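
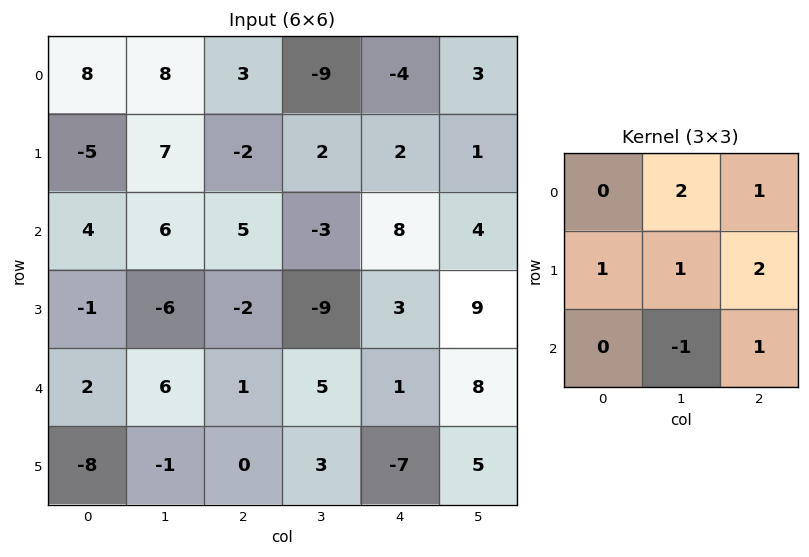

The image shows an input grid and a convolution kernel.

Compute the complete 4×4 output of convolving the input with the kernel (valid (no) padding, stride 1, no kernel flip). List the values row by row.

Output[0,0]: The receptive field on the input at this output position is [8 8 3 / -5 7 -2 / 4 6 5]. Elementwise product with the kernel and sum: 8·2 + 3·1 + -5·1 + 7·1 + -2·2 + 6·-1 + 5·1.
Output[0,1]: The receptive field on the input at this output position is [8 3 -9 / 7 -2 2 / 6 5 -3]. Elementwise product with the kernel and sum: 3·2 + -9·1 + 7·1 + -2·1 + 2·2 + 5·-1 + -3·1.

16 -2 -7 -3
36 -4 36 24
1 -15 -7 39
-3 7 -17 49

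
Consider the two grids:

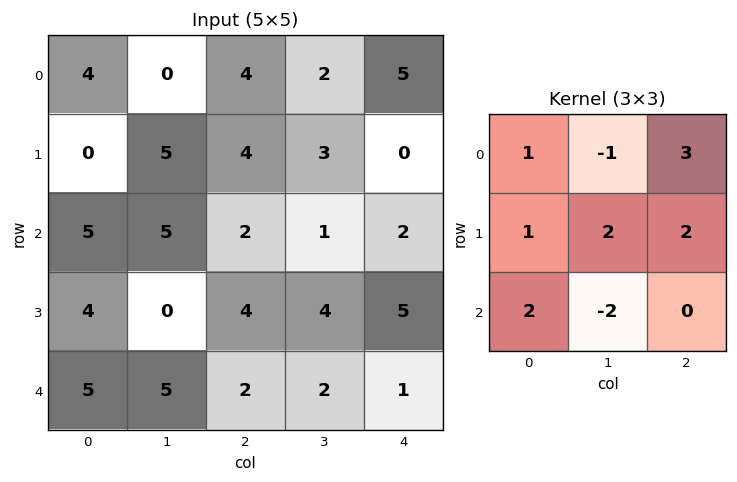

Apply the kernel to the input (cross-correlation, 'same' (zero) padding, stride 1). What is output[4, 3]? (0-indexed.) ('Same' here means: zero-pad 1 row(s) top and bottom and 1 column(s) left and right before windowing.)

The receptive field on the zero-padded input at this output position is [4 4 5 / 2 2 1 / 0 0 0]. Elementwise product with the kernel and sum: 4·1 + 4·-1 + 5·3 + 2·1 + 2·2 + 1·2 + 0·2 + 0·-2.

23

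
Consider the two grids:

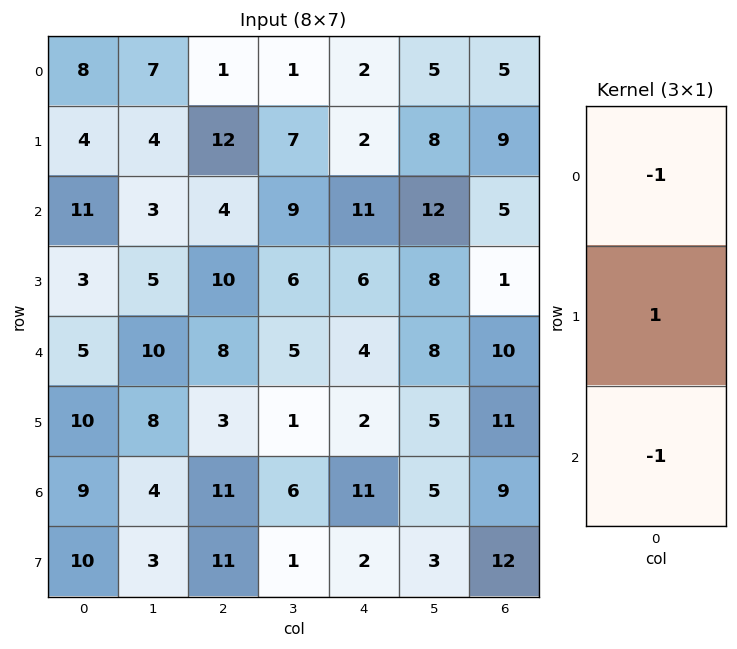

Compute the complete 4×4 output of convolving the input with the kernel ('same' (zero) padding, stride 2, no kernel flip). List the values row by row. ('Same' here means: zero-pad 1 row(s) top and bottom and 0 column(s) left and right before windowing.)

4 -11 0 -4
4 -18 3 -5
-8 -5 -4 -2
-11 -3 7 -14

Output[0,0]: The receptive field on the zero-padded input at this output position is [0 / 8 / 4]. Elementwise product with the kernel and sum: 0·-1 + 8·1 + 4·-1.
Output[0,1]: The receptive field on the zero-padded input at this output position is [0 / 1 / 12]. Elementwise product with the kernel and sum: 0·-1 + 1·1 + 12·-1.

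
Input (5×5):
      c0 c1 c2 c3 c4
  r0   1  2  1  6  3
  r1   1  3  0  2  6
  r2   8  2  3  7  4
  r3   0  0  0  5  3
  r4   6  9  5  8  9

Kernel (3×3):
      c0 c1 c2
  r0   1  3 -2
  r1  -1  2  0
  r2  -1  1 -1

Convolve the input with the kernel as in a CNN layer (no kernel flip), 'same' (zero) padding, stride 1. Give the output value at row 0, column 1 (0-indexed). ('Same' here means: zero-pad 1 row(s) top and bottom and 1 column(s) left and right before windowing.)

5

The receptive field on the zero-padded input at this output position is [0 0 0 / 1 2 1 / 1 3 0]. Elementwise product with the kernel and sum: 0·1 + 0·3 + 0·-2 + 1·-1 + 2·2 + 1·-1 + 3·1 + 0·-1.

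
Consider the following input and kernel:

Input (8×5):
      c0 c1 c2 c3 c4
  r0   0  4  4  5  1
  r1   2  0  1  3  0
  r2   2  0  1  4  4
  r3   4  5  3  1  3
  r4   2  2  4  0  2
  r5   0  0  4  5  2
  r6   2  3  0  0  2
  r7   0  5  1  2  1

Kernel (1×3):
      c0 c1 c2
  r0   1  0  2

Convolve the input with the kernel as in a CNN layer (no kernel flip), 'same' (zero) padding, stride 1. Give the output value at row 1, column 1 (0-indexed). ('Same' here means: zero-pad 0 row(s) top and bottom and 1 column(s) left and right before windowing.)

4

The receptive field on the zero-padded input at this output position is [2 0 1]. Elementwise product with the kernel and sum: 2·1 + 1·2.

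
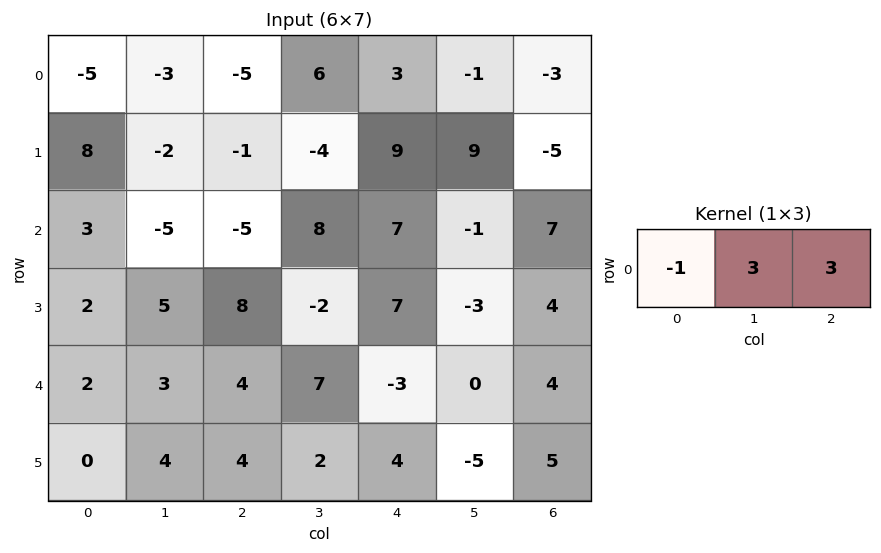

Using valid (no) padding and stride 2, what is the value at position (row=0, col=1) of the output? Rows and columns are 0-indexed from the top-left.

The receptive field on the input at this output position is [-5 6 3]. Elementwise product with the kernel and sum: -5·-1 + 6·3 + 3·3.

32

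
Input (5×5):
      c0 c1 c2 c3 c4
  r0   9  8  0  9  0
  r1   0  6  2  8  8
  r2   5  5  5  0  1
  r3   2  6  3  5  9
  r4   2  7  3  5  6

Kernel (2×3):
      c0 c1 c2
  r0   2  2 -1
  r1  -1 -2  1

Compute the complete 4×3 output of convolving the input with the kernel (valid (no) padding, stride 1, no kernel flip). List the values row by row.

24 5 8
0 -7 8
4 13 5
0 5 0

Output[0,0]: The receptive field on the input at this output position is [9 8 0 / 0 6 2]. Elementwise product with the kernel and sum: 9·2 + 8·2 + 0·-1 + 0·-1 + 6·-2 + 2·1.
Output[0,1]: The receptive field on the input at this output position is [8 0 9 / 6 2 8]. Elementwise product with the kernel and sum: 8·2 + 0·2 + 9·-1 + 6·-1 + 2·-2 + 8·1.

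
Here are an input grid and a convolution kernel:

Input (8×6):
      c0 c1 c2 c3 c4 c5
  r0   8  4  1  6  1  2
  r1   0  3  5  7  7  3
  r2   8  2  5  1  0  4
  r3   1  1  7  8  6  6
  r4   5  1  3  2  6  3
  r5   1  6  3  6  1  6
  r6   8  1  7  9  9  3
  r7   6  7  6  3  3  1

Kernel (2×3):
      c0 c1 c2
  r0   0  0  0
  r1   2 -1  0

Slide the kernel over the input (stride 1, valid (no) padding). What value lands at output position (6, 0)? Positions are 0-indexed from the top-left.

The receptive field on the input at this output position is [8 1 7 / 6 7 6]. Elementwise product with the kernel and sum: 6·2 + 7·-1.

5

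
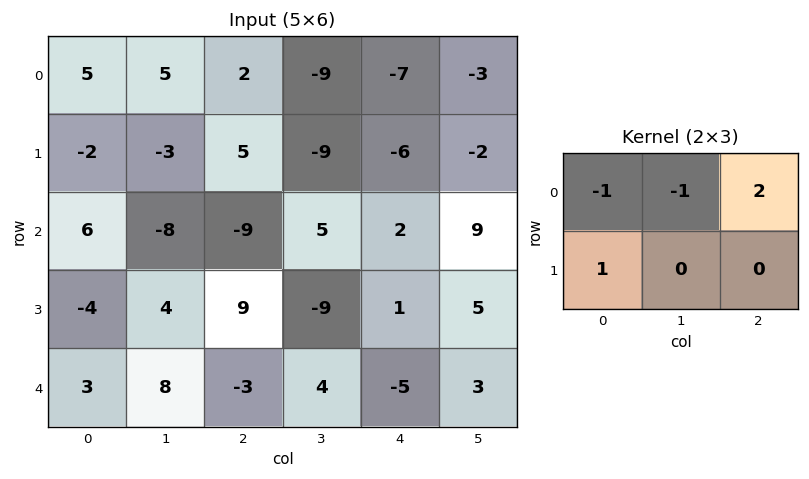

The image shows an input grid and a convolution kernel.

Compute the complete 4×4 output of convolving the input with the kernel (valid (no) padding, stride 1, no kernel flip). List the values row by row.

Output[0,0]: The receptive field on the input at this output position is [5 5 2 / -2 -3 5]. Elementwise product with the kernel and sum: 5·-1 + 5·-1 + 2·2 + -2·1.
Output[0,1]: The receptive field on the input at this output position is [5 2 -9 / -3 5 -9]. Elementwise product with the kernel and sum: 5·-1 + 2·-1 + -9·2 + -3·1.

-8 -28 -2 1
21 -28 -17 16
-20 31 17 2
21 -23 -1 22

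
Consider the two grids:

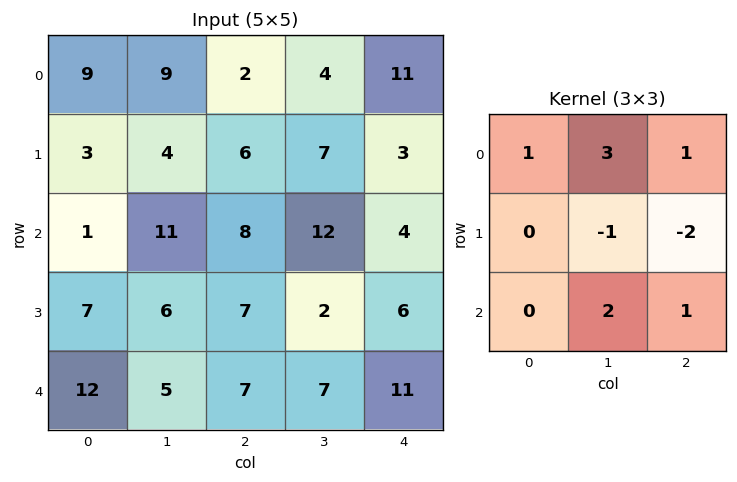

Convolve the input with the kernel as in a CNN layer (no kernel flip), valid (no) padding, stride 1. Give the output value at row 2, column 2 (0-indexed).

59

The receptive field on the input at this output position is [8 12 4 / 7 2 6 / 7 7 11]. Elementwise product with the kernel and sum: 8·1 + 12·3 + 4·1 + 2·-1 + 6·-2 + 7·2 + 11·1.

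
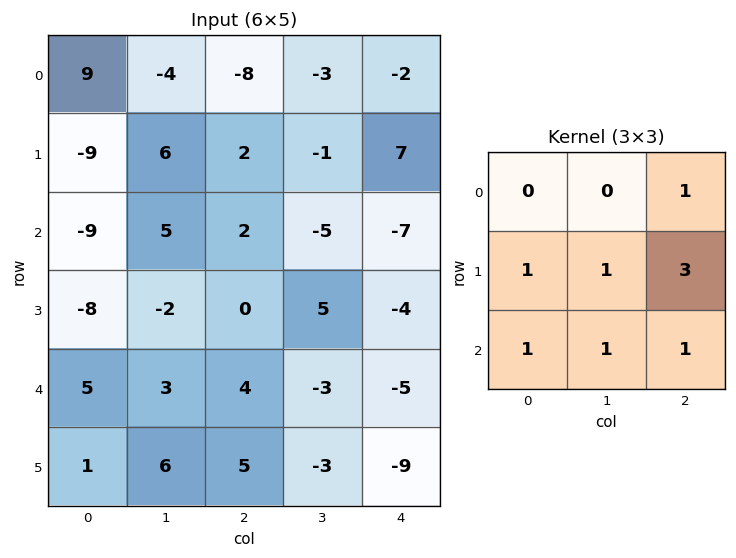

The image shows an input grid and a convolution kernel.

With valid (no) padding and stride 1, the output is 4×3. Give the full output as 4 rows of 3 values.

-7 4 10
-6 -6 -16
4 12 -18
32 11 -25

Output[0,0]: The receptive field on the input at this output position is [9 -4 -8 / -9 6 2 / -9 5 2]. Elementwise product with the kernel and sum: -8·1 + -9·1 + 6·1 + 2·3 + -9·1 + 5·1 + 2·1.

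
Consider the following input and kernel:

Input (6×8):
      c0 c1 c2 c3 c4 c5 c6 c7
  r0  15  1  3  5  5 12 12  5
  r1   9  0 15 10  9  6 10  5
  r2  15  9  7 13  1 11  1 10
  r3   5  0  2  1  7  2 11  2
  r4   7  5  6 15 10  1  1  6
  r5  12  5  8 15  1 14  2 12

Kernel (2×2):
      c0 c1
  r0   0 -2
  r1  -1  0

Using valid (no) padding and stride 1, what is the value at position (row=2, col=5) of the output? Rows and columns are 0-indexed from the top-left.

-4

The receptive field on the input at this output position is [11 1 / 2 11]. Elementwise product with the kernel and sum: 1·-2 + 2·-1.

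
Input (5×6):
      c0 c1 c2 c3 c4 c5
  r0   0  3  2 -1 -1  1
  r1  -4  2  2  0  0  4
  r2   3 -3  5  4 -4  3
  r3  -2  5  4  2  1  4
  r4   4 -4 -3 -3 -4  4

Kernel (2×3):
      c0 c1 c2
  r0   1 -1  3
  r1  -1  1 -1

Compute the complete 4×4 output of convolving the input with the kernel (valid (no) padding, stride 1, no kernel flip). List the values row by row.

Output[0,0]: The receptive field on the input at this output position is [0 3 2 / -4 2 2]. Elementwise product with the kernel and sum: 0·1 + 3·-1 + 2·3 + -4·-1 + 2·1 + 2·-1.

7 -2 -2 -1
-11 4 5 1
24 1 -14 12
0 11 9 8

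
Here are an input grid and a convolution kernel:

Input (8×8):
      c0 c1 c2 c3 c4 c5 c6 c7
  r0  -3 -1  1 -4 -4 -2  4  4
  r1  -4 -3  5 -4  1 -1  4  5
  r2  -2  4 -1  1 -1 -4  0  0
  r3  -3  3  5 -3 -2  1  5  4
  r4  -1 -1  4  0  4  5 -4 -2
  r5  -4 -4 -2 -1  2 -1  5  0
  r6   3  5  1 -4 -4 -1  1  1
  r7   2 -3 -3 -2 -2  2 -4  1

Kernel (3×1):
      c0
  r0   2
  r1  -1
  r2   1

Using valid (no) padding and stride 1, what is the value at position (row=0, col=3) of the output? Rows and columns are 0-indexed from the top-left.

-3

The receptive field on the input at this output position is [-4 / -4 / 1]. Elementwise product with the kernel and sum: -4·2 + -4·-1 + 1·1.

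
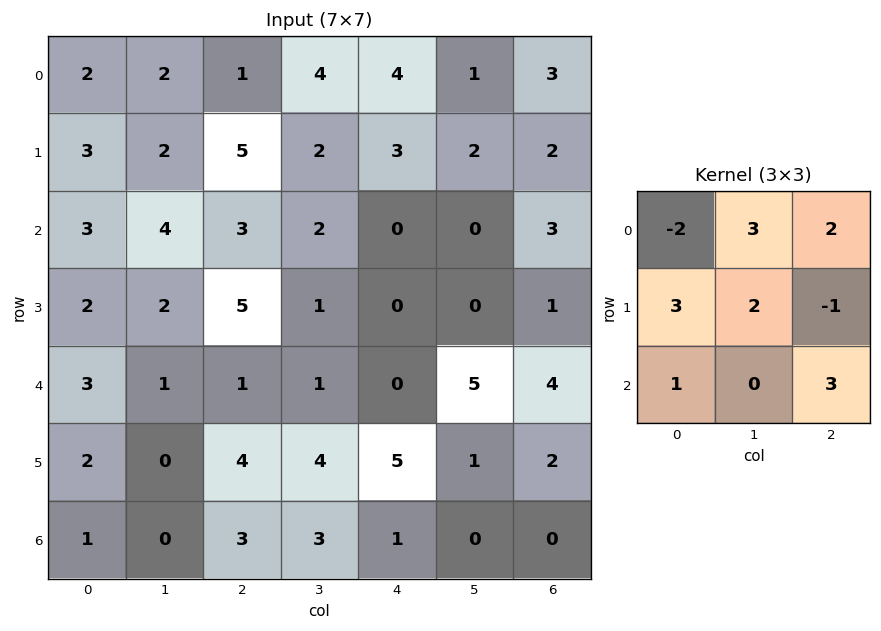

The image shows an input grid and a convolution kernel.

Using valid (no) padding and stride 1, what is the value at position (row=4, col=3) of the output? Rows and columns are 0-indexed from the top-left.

32

The receptive field on the input at this output position is [1 0 5 / 4 5 1 / 3 1 0]. Elementwise product with the kernel and sum: 1·-2 + 0·3 + 5·2 + 4·3 + 5·2 + 1·-1 + 3·1 + 0·3.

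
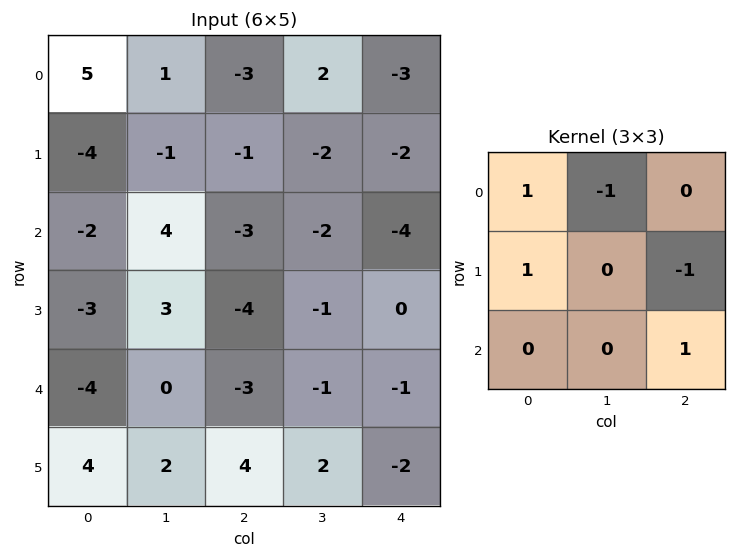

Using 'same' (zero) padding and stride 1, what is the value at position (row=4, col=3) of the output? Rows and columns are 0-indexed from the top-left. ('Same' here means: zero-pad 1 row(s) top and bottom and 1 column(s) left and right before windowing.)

The receptive field on the zero-padded input at this output position is [-4 -1 0 / -3 -1 -1 / 4 2 -2]. Elementwise product with the kernel and sum: -4·1 + -1·-1 + -3·1 + -1·-1 + -2·1.

-7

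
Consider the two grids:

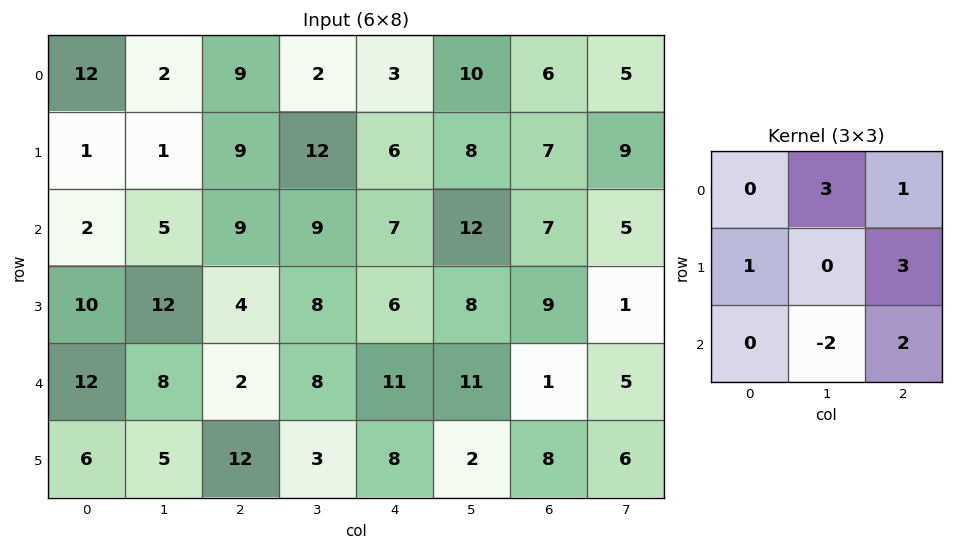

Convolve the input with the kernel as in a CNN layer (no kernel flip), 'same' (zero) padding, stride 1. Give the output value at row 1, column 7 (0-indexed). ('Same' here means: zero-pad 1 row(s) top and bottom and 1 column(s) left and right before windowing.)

The receptive field on the zero-padded input at this output position is [6 5 0 / 7 9 0 / 7 5 0]. Elementwise product with the kernel and sum: 5·3 + 0·1 + 7·1 + 0·3 + 5·-2 + 0·2.

12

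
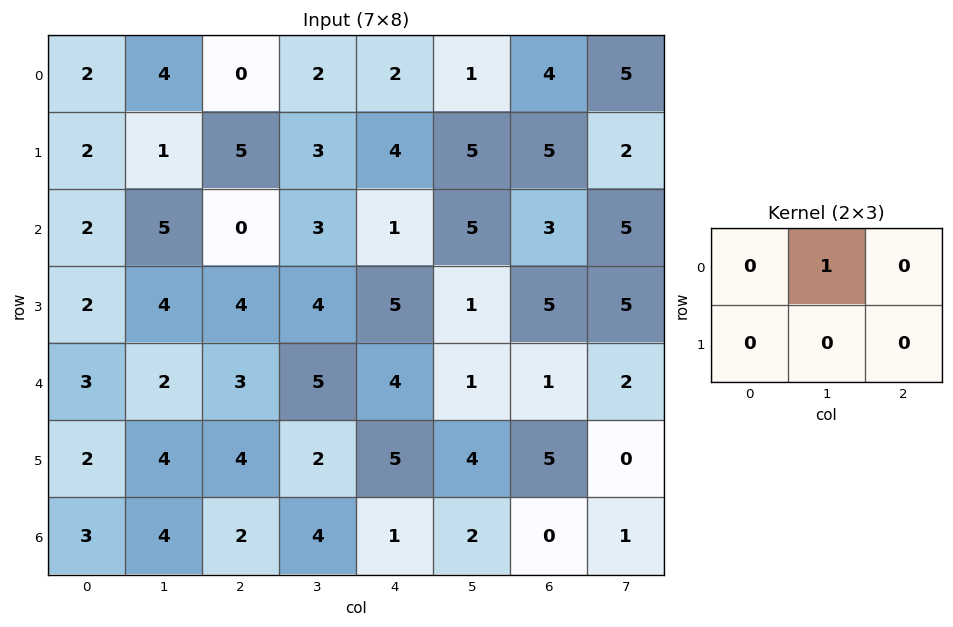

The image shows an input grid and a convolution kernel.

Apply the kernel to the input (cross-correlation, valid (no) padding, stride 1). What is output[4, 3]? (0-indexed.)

4

The receptive field on the input at this output position is [5 4 1 / 2 5 4]. Elementwise product with the kernel and sum: 4·1.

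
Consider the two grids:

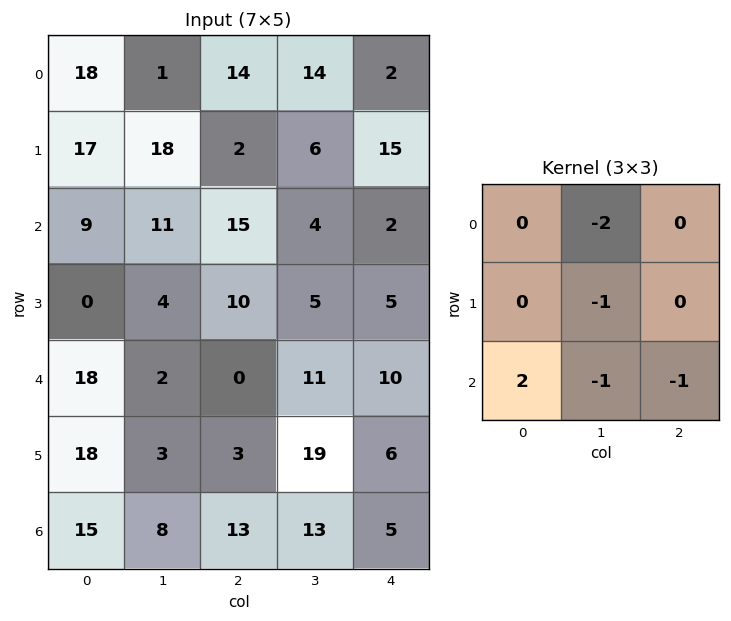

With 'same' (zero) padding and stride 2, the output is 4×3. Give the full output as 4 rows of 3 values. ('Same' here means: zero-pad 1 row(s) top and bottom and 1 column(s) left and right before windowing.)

-53 14 -5
-47 -26 -27
-39 -36 12
-51 -19 -17

Output[0,0]: The receptive field on the zero-padded input at this output position is [0 0 0 / 0 18 1 / 0 17 18]. Elementwise product with the kernel and sum: 0·-2 + 18·-1 + 0·2 + 17·-1 + 18·-1.
Output[0,1]: The receptive field on the zero-padded input at this output position is [0 0 0 / 1 14 14 / 18 2 6]. Elementwise product with the kernel and sum: 0·-2 + 14·-1 + 18·2 + 2·-1 + 6·-1.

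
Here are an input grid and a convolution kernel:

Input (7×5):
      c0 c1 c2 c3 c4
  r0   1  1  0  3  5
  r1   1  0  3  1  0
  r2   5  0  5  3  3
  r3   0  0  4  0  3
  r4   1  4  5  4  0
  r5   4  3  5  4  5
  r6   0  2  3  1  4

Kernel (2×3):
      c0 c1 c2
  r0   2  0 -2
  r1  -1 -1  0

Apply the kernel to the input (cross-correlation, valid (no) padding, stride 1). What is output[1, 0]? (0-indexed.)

-9

The receptive field on the input at this output position is [1 0 3 / 5 0 5]. Elementwise product with the kernel and sum: 1·2 + 3·-2 + 5·-1 + 0·-1.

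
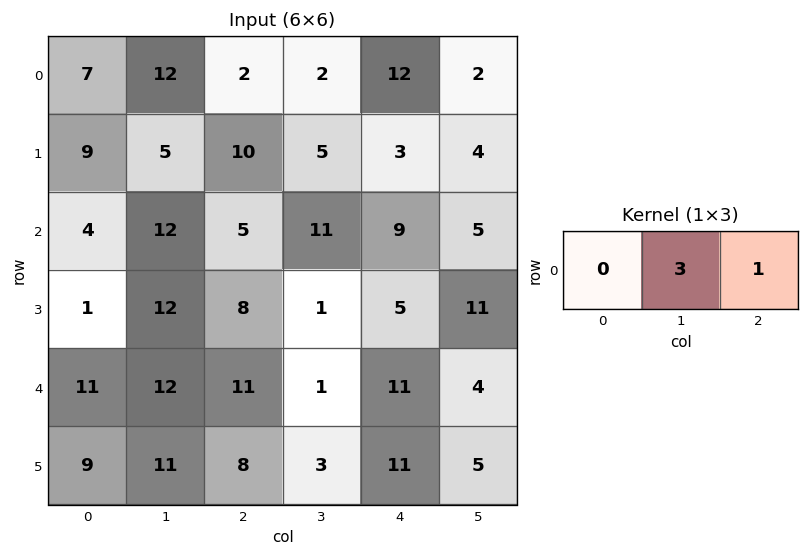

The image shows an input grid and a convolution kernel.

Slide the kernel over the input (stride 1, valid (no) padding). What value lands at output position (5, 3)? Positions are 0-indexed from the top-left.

The receptive field on the input at this output position is [3 11 5]. Elementwise product with the kernel and sum: 11·3 + 5·1.

38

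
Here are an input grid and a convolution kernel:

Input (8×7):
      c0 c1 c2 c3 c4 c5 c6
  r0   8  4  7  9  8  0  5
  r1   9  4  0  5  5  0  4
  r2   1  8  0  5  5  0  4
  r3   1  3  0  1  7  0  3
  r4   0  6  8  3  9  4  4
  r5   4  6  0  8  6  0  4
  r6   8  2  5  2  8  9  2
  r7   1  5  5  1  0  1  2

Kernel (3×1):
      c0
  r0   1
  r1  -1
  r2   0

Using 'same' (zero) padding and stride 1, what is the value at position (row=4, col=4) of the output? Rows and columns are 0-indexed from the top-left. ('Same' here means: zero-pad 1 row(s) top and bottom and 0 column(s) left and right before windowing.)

-2

The receptive field on the zero-padded input at this output position is [7 / 9 / 6]. Elementwise product with the kernel and sum: 7·1 + 9·-1.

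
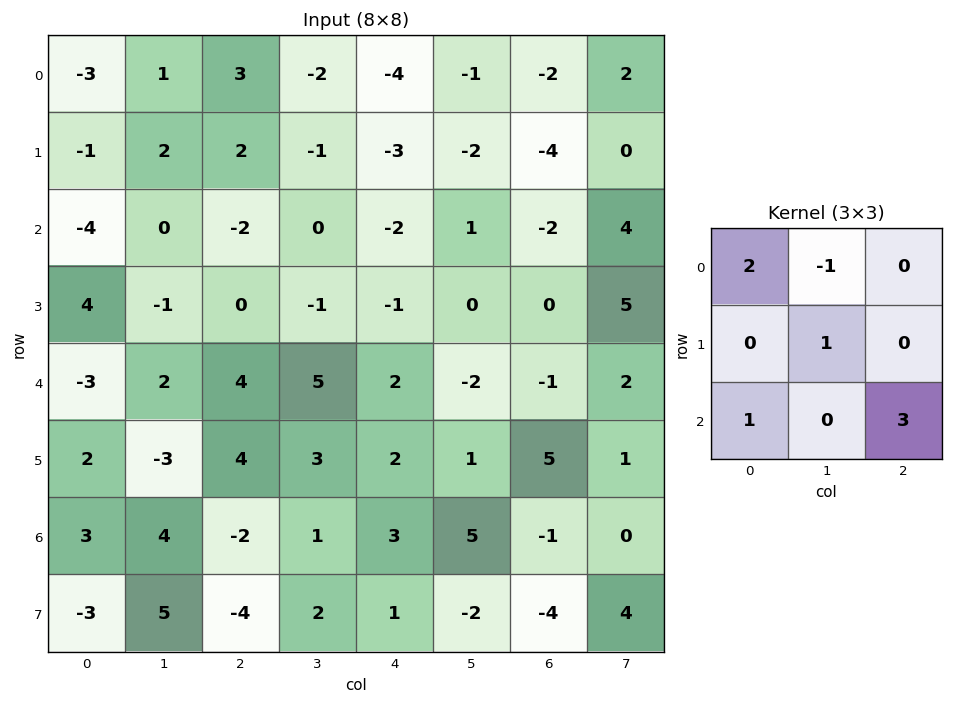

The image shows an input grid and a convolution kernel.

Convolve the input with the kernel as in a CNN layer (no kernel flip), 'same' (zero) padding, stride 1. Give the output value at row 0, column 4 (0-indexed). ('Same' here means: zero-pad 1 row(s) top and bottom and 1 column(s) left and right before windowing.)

The receptive field on the zero-padded input at this output position is [0 0 0 / -2 -4 -1 / -1 -3 -2]. Elementwise product with the kernel and sum: 0·2 + 0·-1 + -4·1 + -1·1 + -2·3.

-11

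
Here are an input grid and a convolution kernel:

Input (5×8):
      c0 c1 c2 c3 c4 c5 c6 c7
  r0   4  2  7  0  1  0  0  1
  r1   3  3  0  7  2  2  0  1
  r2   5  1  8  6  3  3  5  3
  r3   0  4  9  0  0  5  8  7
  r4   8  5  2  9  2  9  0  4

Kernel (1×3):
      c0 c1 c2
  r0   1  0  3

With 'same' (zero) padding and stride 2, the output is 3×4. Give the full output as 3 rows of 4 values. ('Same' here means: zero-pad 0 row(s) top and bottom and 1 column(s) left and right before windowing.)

Output[0,0]: The receptive field on the zero-padded input at this output position is [0 4 2]. Elementwise product with the kernel and sum: 0·1 + 2·3.
Output[0,1]: The receptive field on the zero-padded input at this output position is [2 7 0]. Elementwise product with the kernel and sum: 2·1 + 0·3.

6 2 0 3
3 19 15 12
15 32 36 21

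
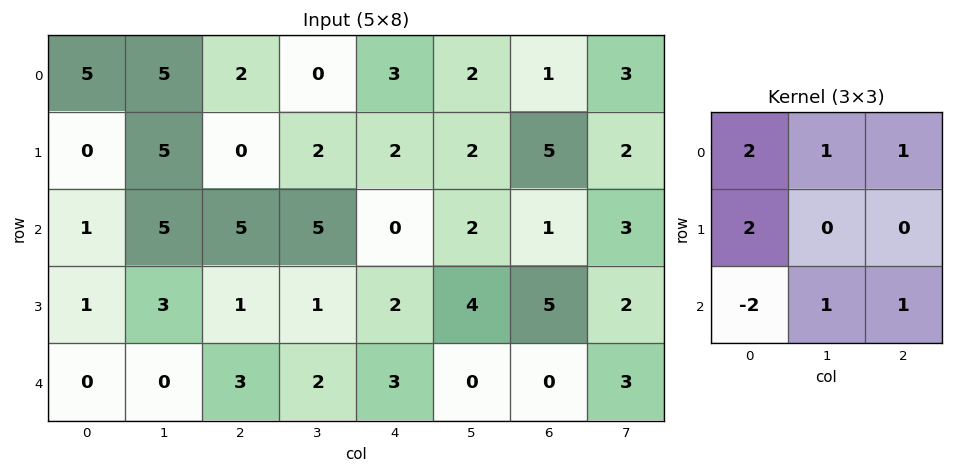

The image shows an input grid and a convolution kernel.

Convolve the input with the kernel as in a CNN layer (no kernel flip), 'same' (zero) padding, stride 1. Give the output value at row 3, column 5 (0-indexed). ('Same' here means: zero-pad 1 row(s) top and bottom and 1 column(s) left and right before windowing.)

1

The receptive field on the zero-padded input at this output position is [0 2 1 / 2 4 5 / 3 0 0]. Elementwise product with the kernel and sum: 0·2 + 2·1 + 1·1 + 2·2 + 3·-2 + 0·1 + 0·1.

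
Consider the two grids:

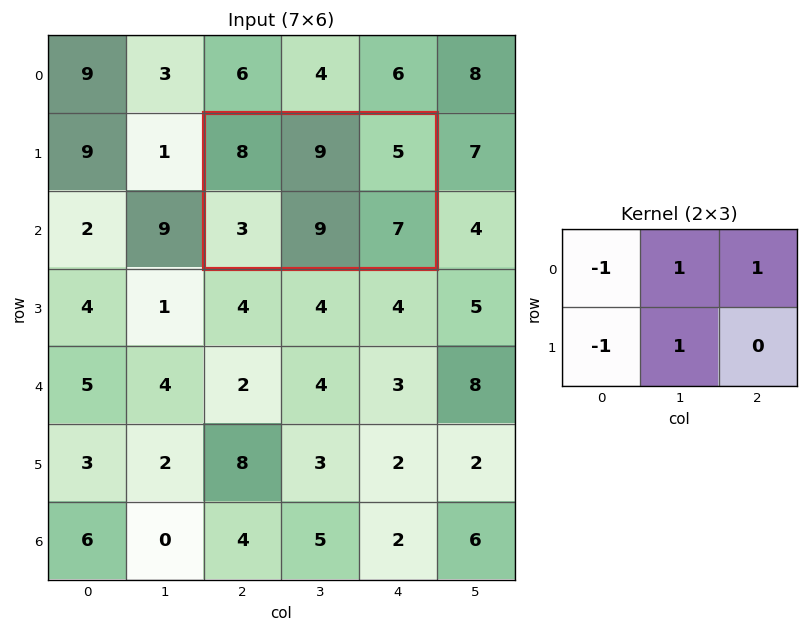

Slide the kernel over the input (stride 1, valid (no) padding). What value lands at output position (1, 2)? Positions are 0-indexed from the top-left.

12

The receptive field on the input at this output position is [8 9 5 / 3 9 7]. Elementwise product with the kernel and sum: 8·-1 + 9·1 + 5·1 + 3·-1 + 9·1.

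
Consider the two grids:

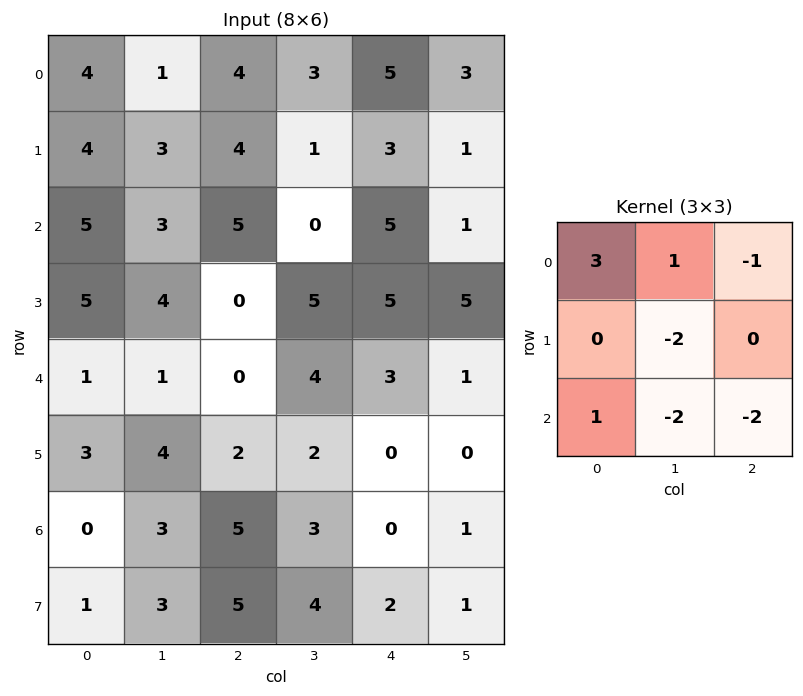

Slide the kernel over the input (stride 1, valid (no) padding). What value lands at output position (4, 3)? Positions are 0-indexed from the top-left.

The receptive field on the input at this output position is [4 3 1 / 2 0 0 / 3 0 1]. Elementwise product with the kernel and sum: 4·3 + 3·1 + 1·-1 + 0·-2 + 3·1 + 0·-2 + 1·-2.

15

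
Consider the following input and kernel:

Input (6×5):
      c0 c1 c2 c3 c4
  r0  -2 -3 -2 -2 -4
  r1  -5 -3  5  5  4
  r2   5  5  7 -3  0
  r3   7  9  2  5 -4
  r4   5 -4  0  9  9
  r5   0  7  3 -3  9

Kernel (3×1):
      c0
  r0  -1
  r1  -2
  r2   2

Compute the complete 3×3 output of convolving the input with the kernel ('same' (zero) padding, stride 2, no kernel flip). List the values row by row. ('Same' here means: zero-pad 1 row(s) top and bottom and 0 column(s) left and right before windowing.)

Output[0,0]: The receptive field on the zero-padded input at this output position is [0 / -2 / -5]. Elementwise product with the kernel and sum: 0·-1 + -2·-2 + -5·2.

-6 14 16
9 -15 -12
-17 4 4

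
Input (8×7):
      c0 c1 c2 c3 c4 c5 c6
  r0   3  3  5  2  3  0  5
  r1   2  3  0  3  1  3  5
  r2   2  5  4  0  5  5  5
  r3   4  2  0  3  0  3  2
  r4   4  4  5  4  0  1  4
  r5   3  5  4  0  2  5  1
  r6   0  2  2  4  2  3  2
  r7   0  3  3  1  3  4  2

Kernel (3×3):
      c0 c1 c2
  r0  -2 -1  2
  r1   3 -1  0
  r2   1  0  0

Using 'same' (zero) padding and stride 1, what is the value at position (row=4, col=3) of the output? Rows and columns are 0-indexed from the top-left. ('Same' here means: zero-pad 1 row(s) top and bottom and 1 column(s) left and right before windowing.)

The receptive field on the zero-padded input at this output position is [0 3 0 / 5 4 0 / 4 0 2]. Elementwise product with the kernel and sum: 0·-2 + 3·-1 + 0·2 + 5·3 + 4·-1 + 4·1.

12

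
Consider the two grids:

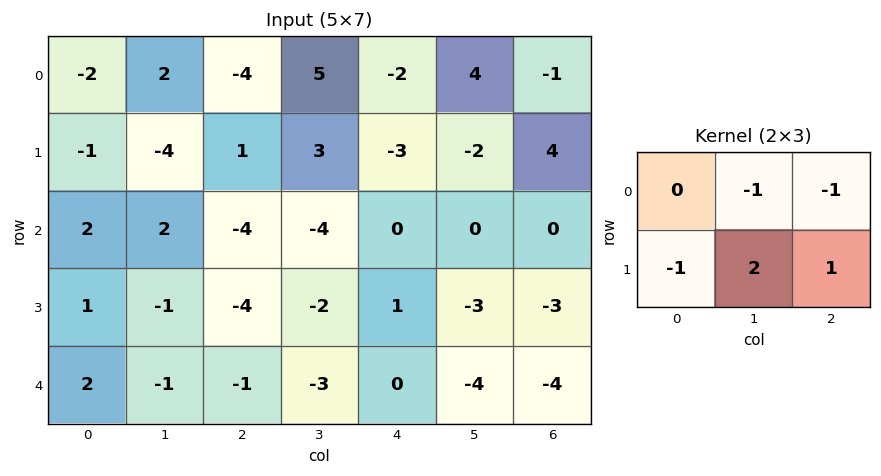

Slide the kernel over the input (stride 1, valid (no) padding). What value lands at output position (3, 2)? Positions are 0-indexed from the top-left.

The receptive field on the input at this output position is [-4 -2 1 / -1 -3 0]. Elementwise product with the kernel and sum: -2·-1 + 1·-1 + -1·-1 + -3·2 + 0·1.

-4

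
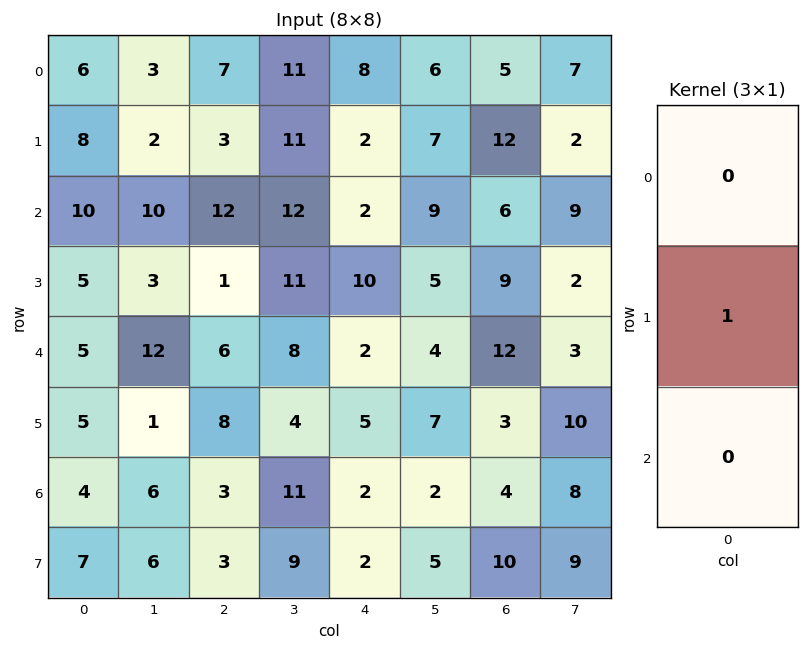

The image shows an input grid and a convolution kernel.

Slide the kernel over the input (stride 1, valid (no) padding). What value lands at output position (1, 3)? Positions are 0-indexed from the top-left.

The receptive field on the input at this output position is [11 / 12 / 11]. Elementwise product with the kernel and sum: 12·1.

12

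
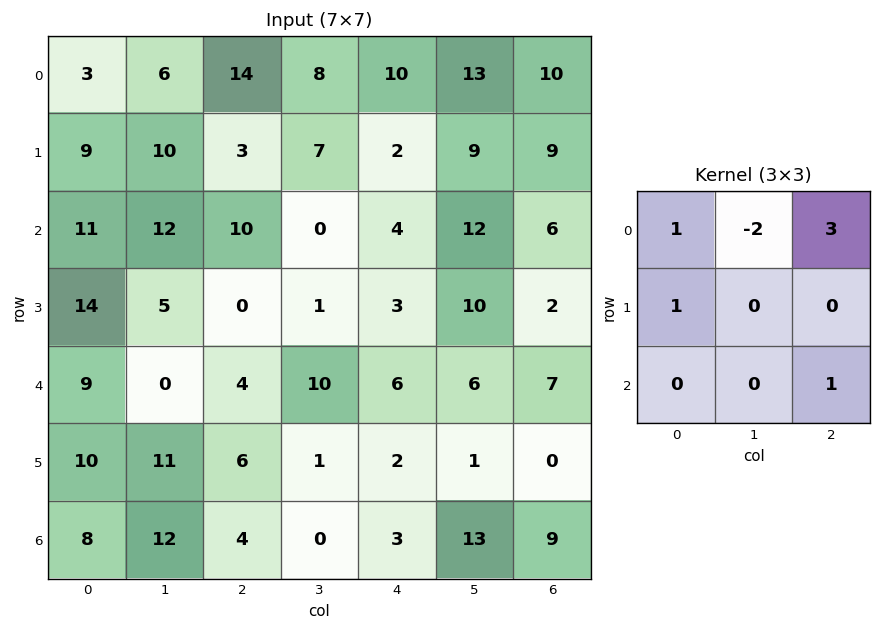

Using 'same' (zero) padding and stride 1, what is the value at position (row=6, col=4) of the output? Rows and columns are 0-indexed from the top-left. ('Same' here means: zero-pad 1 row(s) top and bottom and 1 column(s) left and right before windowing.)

0

The receptive field on the zero-padded input at this output position is [1 2 1 / 0 3 13 / 0 0 0]. Elementwise product with the kernel and sum: 1·1 + 2·-2 + 1·3 + 0·1 + 0·1.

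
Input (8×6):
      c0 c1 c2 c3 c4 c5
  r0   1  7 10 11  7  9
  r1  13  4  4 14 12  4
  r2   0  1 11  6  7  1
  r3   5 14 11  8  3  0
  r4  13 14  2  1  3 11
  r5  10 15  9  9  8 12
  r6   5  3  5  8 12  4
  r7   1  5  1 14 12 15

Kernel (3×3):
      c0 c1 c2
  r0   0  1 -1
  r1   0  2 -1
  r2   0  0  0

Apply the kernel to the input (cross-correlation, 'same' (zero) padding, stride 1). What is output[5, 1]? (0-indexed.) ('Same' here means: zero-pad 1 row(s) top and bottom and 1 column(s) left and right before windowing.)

33

The receptive field on the zero-padded input at this output position is [13 14 2 / 10 15 9 / 5 3 5]. Elementwise product with the kernel and sum: 14·1 + 2·-1 + 15·2 + 9·-1.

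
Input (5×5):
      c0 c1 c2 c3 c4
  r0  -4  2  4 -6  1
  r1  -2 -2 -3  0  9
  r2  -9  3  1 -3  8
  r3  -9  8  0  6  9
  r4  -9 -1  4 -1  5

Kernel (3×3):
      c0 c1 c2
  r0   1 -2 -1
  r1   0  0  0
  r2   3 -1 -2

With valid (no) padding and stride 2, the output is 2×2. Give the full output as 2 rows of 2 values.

-44 5
-50 2

Output[0,0]: The receptive field on the input at this output position is [-4 2 4 / -2 -2 -3 / -9 3 1]. Elementwise product with the kernel and sum: -4·1 + 2·-2 + 4·-1 + -9·3 + 3·-1 + 1·-2.
Output[0,1]: The receptive field on the input at this output position is [4 -6 1 / -3 0 9 / 1 -3 8]. Elementwise product with the kernel and sum: 4·1 + -6·-2 + 1·-1 + 1·3 + -3·-1 + 8·-2.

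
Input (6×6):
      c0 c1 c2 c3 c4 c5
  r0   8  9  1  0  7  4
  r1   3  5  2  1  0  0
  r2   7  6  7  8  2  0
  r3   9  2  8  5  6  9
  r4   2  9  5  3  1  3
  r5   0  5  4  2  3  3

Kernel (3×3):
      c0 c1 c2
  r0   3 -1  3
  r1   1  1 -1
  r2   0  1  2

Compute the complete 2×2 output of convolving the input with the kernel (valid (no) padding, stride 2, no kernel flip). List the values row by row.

44 39
58 31

Output[0,0]: The receptive field on the input at this output position is [8 9 1 / 3 5 2 / 7 6 7]. Elementwise product with the kernel and sum: 8·3 + 9·-1 + 1·3 + 3·1 + 5·1 + 2·-1 + 6·1 + 7·2.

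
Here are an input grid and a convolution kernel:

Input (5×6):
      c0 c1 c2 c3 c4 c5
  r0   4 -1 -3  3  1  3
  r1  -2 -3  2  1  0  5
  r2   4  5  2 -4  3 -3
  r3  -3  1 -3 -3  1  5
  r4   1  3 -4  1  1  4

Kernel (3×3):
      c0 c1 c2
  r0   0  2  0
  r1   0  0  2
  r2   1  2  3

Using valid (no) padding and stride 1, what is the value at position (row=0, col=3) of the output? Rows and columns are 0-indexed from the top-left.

The receptive field on the input at this output position is [3 1 3 / 1 0 5 / -4 3 -3]. Elementwise product with the kernel and sum: 1·2 + 5·2 + -4·1 + 3·2 + -3·3.

5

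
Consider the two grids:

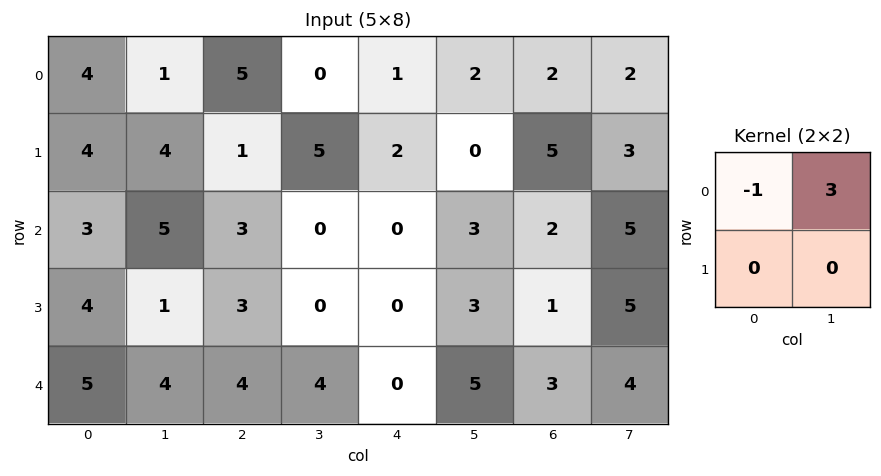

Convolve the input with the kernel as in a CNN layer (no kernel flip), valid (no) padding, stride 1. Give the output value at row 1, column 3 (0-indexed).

The receptive field on the input at this output position is [5 2 / 0 0]. Elementwise product with the kernel and sum: 5·-1 + 2·3.

1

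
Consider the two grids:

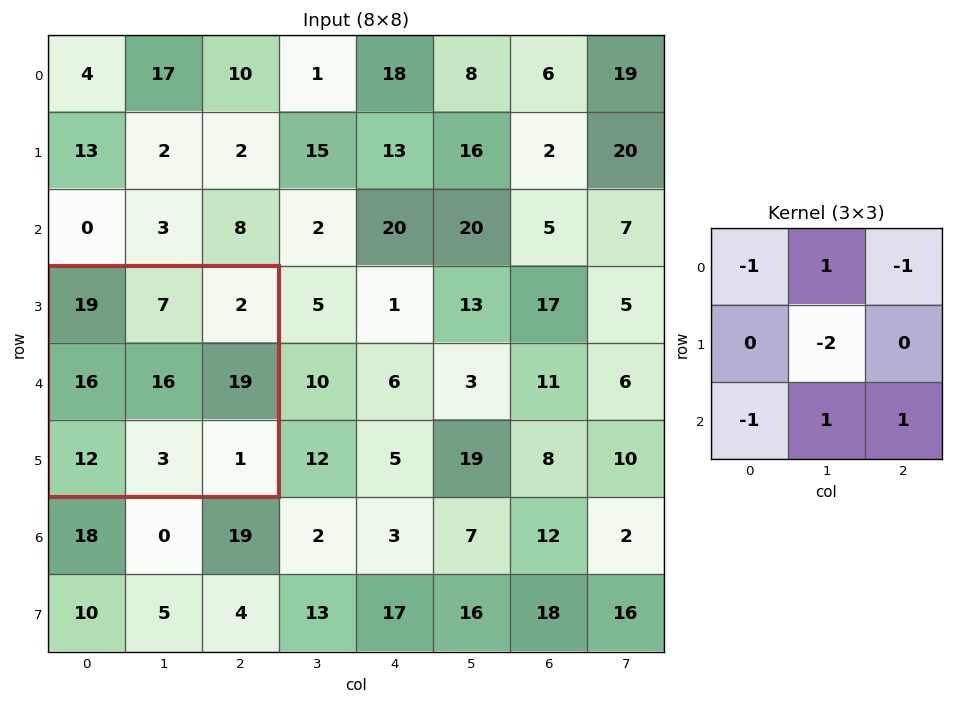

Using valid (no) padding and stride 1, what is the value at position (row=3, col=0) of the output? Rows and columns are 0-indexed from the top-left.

-54

The receptive field on the input at this output position is [19 7 2 / 16 16 19 / 12 3 1]. Elementwise product with the kernel and sum: 19·-1 + 7·1 + 2·-1 + 16·-2 + 12·-1 + 3·1 + 1·1.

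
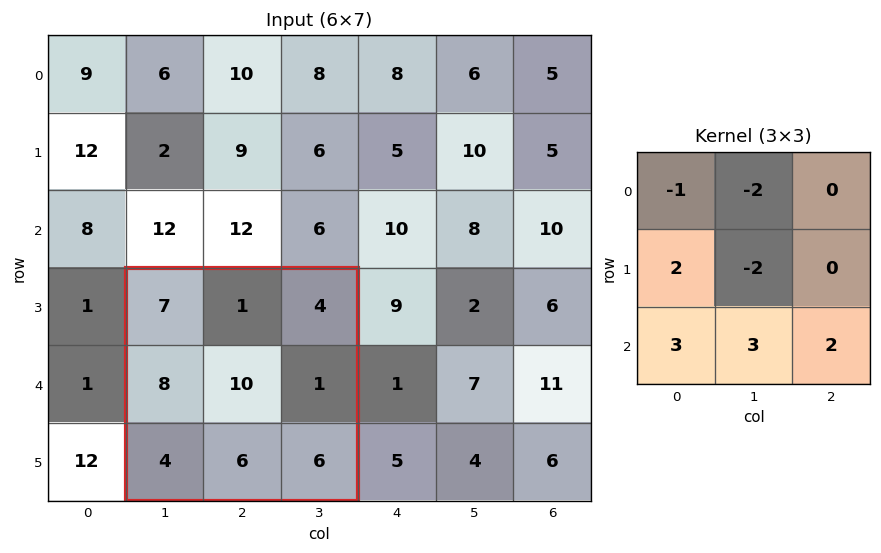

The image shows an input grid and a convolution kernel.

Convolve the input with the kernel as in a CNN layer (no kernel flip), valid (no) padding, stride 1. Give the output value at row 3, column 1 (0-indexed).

The receptive field on the input at this output position is [7 1 4 / 8 10 1 / 4 6 6]. Elementwise product with the kernel and sum: 7·-1 + 1·-2 + 8·2 + 10·-2 + 4·3 + 6·3 + 6·2.

29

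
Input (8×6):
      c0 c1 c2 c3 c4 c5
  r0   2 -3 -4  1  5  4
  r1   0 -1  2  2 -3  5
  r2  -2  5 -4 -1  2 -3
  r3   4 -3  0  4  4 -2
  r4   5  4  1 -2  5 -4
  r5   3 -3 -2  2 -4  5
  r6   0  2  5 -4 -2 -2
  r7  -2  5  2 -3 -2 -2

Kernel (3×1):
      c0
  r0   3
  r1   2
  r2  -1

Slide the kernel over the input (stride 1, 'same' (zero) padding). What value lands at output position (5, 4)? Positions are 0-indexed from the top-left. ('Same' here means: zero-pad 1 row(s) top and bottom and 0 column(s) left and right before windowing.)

The receptive field on the zero-padded input at this output position is [5 / -4 / -2]. Elementwise product with the kernel and sum: 5·3 + -4·2 + -2·-1.

9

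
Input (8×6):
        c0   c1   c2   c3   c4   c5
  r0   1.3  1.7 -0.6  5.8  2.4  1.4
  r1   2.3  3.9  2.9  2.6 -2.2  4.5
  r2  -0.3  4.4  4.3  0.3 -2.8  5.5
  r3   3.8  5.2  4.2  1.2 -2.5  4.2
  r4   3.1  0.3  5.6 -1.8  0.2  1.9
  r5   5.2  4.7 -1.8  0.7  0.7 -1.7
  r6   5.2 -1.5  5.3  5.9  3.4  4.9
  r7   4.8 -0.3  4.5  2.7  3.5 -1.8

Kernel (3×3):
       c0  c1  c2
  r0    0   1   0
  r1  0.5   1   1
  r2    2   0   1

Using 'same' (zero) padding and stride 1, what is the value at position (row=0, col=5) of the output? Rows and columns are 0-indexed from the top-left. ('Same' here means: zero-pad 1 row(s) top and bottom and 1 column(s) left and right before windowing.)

-1.8

The receptive field on the zero-padded input at this output position is [0 0 0 / 2.4 1.4 0 / -2.2 4.5 0]. Elementwise product with the kernel and sum: 0·1 + 2.4·0.5 + 1.4·1 + 0·1 + -2.2·2 + 0·1.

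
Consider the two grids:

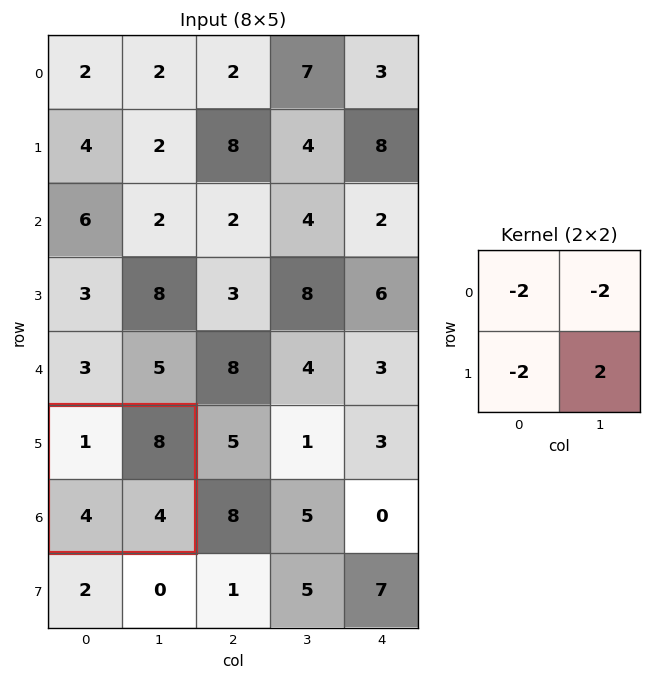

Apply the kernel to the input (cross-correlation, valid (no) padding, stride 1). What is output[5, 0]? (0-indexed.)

The receptive field on the input at this output position is [1 8 / 4 4]. Elementwise product with the kernel and sum: 1·-2 + 8·-2 + 4·-2 + 4·2.

-18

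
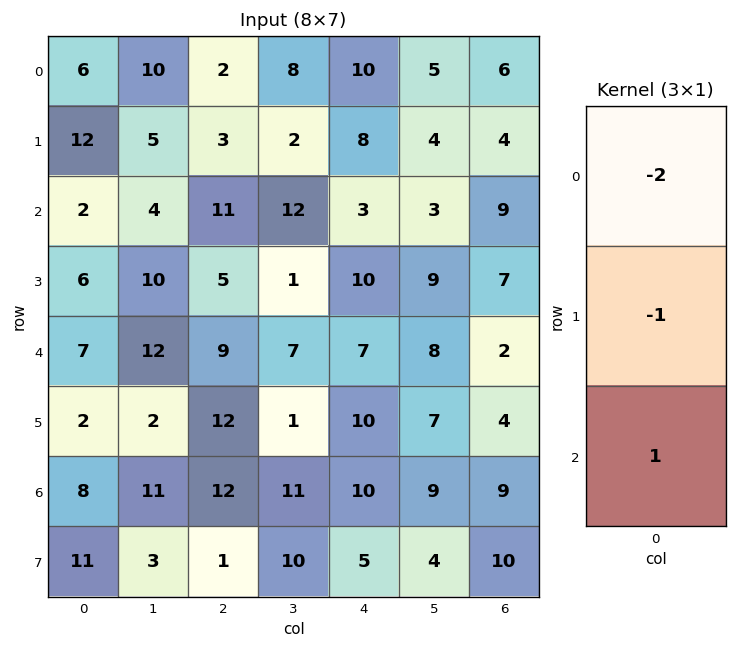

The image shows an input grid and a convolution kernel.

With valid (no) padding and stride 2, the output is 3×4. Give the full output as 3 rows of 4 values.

-22 4 -25 -7
-3 -18 -9 -23
-8 -18 -14 1

Output[0,0]: The receptive field on the input at this output position is [6 / 12 / 2]. Elementwise product with the kernel and sum: 6·-2 + 12·-1 + 2·1.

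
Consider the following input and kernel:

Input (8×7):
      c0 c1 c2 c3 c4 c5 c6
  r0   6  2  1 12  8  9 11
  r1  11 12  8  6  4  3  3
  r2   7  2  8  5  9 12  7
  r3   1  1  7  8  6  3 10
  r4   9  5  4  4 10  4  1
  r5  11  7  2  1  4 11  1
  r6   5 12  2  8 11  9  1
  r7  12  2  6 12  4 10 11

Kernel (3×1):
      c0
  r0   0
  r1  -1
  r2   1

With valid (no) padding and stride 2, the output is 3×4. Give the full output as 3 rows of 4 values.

-4 0 5 4
8 -3 4 -9
-6 0 7 0

Output[0,0]: The receptive field on the input at this output position is [6 / 11 / 7]. Elementwise product with the kernel and sum: 11·-1 + 7·1.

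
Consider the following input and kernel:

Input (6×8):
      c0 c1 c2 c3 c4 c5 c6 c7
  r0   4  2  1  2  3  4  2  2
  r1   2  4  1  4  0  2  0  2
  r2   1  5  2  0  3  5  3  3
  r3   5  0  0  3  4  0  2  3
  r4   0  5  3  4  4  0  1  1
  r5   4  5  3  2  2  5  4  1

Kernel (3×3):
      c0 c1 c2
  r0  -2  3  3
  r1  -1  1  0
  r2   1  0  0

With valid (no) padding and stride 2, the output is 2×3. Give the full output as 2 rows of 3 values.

4 18 17
14 11 18

Output[0,0]: The receptive field on the input at this output position is [4 2 1 / 2 4 1 / 1 5 2]. Elementwise product with the kernel and sum: 4·-2 + 2·3 + 1·3 + 2·-1 + 4·1 + 1·1.
Output[0,1]: The receptive field on the input at this output position is [1 2 3 / 1 4 0 / 2 0 3]. Elementwise product with the kernel and sum: 1·-2 + 2·3 + 3·3 + 1·-1 + 4·1 + 2·1.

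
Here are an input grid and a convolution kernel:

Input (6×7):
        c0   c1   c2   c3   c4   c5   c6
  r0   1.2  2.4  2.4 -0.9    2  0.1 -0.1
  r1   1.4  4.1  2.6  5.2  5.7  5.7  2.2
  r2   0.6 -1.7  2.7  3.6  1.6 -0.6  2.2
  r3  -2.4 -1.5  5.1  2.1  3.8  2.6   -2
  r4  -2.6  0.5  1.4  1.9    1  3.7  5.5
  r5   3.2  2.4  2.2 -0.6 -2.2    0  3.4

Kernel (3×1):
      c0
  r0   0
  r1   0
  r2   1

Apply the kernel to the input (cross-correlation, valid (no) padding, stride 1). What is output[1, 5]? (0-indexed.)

The receptive field on the input at this output position is [5.7 / -0.6 / 2.6]. Elementwise product with the kernel and sum: 2.6·1.

2.6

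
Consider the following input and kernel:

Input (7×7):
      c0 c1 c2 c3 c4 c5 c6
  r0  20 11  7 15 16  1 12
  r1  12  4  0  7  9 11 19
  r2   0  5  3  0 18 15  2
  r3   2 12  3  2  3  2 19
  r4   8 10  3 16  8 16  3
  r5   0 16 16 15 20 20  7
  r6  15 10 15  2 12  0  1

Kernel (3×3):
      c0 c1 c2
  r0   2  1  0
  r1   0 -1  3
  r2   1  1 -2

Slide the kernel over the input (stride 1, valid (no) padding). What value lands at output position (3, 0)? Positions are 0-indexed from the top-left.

-1

The receptive field on the input at this output position is [2 12 3 / 8 10 3 / 0 16 16]. Elementwise product with the kernel and sum: 2·2 + 12·1 + 10·-1 + 3·3 + 0·1 + 16·1 + 16·-2.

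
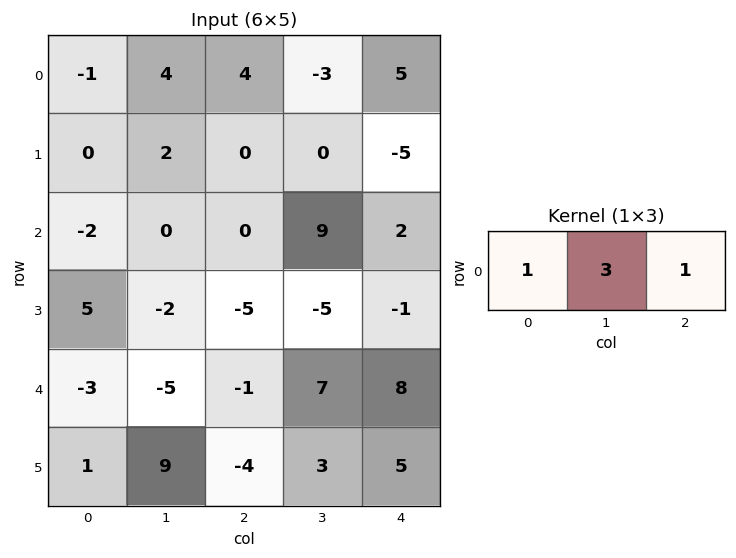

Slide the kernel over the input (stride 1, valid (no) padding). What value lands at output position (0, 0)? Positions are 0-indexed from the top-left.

15

The receptive field on the input at this output position is [-1 4 4]. Elementwise product with the kernel and sum: -1·1 + 4·3 + 4·1.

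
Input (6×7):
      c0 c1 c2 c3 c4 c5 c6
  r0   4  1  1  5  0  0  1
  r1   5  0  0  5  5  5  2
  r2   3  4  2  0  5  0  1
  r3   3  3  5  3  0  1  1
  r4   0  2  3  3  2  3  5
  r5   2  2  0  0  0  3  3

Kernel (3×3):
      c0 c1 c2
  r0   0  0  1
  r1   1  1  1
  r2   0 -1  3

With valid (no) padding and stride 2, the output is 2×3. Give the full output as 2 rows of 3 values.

8 25 16
20 16 15

Output[0,0]: The receptive field on the input at this output position is [4 1 1 / 5 0 0 / 3 4 2]. Elementwise product with the kernel and sum: 1·1 + 5·1 + 0·1 + 0·1 + 4·-1 + 2·3.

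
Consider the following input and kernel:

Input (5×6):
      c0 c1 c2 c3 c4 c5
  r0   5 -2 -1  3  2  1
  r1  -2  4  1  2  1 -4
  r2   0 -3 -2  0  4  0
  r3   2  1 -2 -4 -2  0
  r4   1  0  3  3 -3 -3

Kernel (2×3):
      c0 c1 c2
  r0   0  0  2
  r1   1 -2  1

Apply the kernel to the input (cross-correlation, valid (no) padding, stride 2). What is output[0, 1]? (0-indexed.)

The receptive field on the input at this output position is [-1 3 2 / 1 2 1]. Elementwise product with the kernel and sum: 2·2 + 1·1 + 2·-2 + 1·1.

2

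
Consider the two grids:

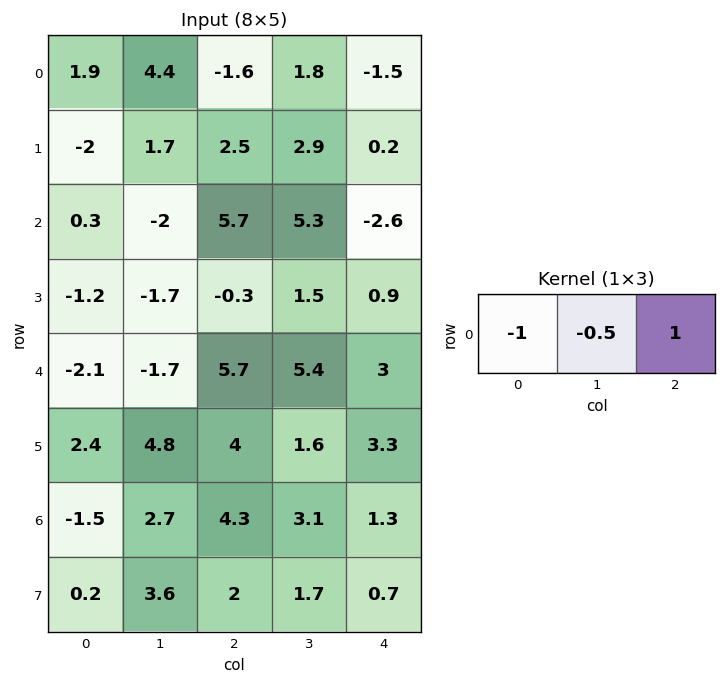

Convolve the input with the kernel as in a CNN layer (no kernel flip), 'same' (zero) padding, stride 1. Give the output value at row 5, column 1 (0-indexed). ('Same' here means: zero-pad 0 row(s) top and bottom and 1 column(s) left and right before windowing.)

-0.8

The receptive field on the zero-padded input at this output position is [2.4 4.8 4]. Elementwise product with the kernel and sum: 2.4·-1 + 4.8·-0.5 + 4·1.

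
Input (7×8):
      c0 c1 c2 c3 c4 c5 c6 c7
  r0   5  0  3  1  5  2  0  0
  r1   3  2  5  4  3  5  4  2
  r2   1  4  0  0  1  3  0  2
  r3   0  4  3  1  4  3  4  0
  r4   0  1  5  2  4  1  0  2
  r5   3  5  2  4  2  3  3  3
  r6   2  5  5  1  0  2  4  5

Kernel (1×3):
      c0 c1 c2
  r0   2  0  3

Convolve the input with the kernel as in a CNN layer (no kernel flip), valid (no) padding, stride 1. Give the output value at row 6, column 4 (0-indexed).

12

The receptive field on the input at this output position is [0 2 4]. Elementwise product with the kernel and sum: 0·2 + 4·3.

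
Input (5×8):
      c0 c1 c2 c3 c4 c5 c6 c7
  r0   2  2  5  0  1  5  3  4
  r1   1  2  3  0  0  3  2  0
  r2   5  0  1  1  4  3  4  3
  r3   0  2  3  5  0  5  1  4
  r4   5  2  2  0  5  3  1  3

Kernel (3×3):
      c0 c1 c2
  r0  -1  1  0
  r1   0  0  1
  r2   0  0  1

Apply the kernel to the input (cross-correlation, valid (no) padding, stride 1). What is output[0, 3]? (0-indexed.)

7

The receptive field on the input at this output position is [0 1 5 / 0 0 3 / 1 4 3]. Elementwise product with the kernel and sum: 0·-1 + 1·1 + 3·1 + 3·1.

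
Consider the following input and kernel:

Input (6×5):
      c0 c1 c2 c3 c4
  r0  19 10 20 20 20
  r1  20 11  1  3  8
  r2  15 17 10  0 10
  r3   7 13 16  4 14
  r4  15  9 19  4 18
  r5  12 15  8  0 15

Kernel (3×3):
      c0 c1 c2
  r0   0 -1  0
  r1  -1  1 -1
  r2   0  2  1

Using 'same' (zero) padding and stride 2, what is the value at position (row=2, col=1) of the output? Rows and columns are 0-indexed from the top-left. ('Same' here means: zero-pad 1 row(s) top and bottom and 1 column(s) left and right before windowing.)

The receptive field on the zero-padded input at this output position is [13 16 4 / 9 19 4 / 15 8 0]. Elementwise product with the kernel and sum: 16·-1 + 9·-1 + 19·1 + 4·-1 + 8·2 + 0·1.

6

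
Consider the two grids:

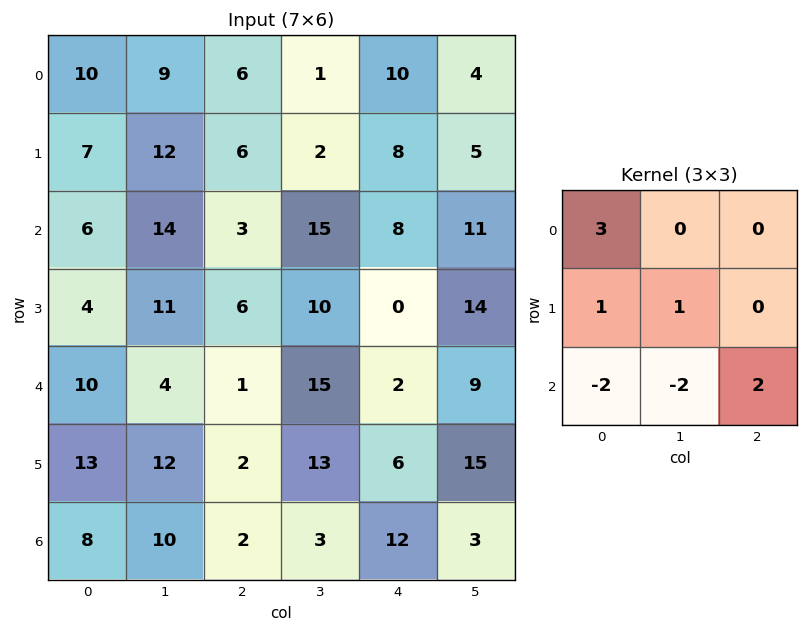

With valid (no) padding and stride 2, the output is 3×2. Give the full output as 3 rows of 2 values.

Output[0,0]: The receptive field on the input at this output position is [10 9 6 / 7 12 6 / 6 14 3]. Elementwise product with the kernel and sum: 10·3 + 7·1 + 12·1 + 6·-2 + 14·-2 + 3·2.

15 6
7 -3
23 32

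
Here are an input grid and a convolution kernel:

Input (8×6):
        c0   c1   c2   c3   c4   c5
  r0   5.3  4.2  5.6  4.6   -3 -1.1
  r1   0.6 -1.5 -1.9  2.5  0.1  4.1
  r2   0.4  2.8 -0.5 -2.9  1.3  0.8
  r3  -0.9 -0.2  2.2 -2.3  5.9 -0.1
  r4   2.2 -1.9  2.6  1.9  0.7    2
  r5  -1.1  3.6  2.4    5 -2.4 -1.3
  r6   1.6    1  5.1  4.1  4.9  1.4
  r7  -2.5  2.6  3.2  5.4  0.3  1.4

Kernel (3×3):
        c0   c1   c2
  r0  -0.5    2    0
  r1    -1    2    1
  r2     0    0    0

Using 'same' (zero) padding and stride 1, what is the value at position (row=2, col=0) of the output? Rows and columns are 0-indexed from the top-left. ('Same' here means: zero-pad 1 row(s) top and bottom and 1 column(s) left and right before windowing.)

4.8

The receptive field on the zero-padded input at this output position is [0 0.6 -1.5 / 0 0.4 2.8 / 0 -0.9 -0.2]. Elementwise product with the kernel and sum: 0·-0.5 + 0.6·2 + 0·-1 + 0.4·2 + 2.8·1.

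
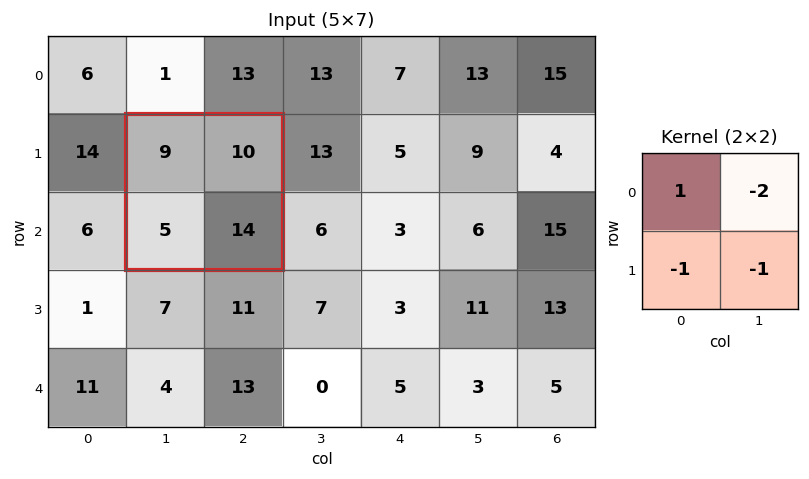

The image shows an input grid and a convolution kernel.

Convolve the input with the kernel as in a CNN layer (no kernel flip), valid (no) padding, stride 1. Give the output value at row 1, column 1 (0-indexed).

-30

The receptive field on the input at this output position is [9 10 / 5 14]. Elementwise product with the kernel and sum: 9·1 + 10·-2 + 5·-1 + 14·-1.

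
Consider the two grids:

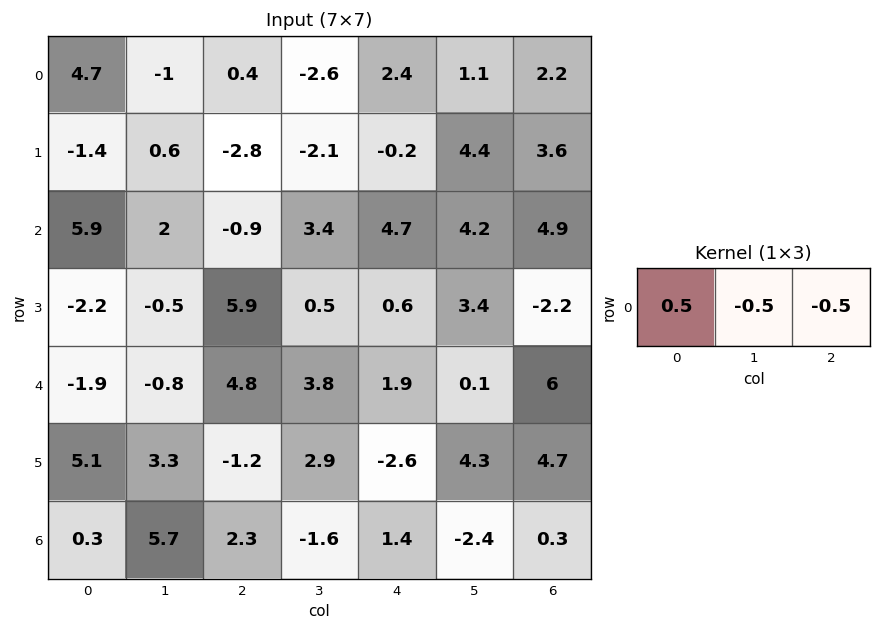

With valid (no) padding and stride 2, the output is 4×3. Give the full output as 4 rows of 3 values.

2.65 0.3 -0.45
2.4 -4.5 -2.2
-2.95 -0.45 -2.1
-3.85 1.25 1.75

Output[0,0]: The receptive field on the input at this output position is [4.7 -1 0.4]. Elementwise product with the kernel and sum: 4.7·0.5 + -1·-0.5 + 0.4·-0.5.
Output[0,1]: The receptive field on the input at this output position is [0.4 -2.6 2.4]. Elementwise product with the kernel and sum: 0.4·0.5 + -2.6·-0.5 + 2.4·-0.5.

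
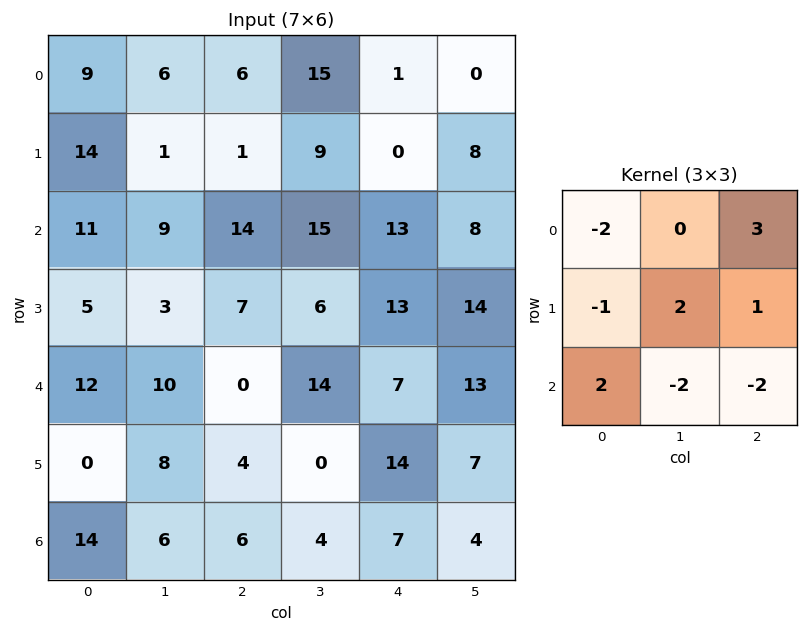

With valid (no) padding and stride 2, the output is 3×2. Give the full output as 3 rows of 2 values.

Output[0,0]: The receptive field on the input at this output position is [9 6 6 / 14 1 1 / 11 9 14]. Elementwise product with the kernel and sum: 9·-2 + 6·3 + 14·-1 + 1·2 + 1·1 + 11·2 + 9·-2 + 14·-2.
Output[0,1]: The receptive field on the input at this output position is [6 15 1 / 1 9 0 / 14 15 13]. Elementwise product with the kernel and sum: 6·-2 + 1·3 + 1·-1 + 9·2 + 0·1 + 14·2 + 15·-2 + 13·-2.

-35 -20
32 -13
0 21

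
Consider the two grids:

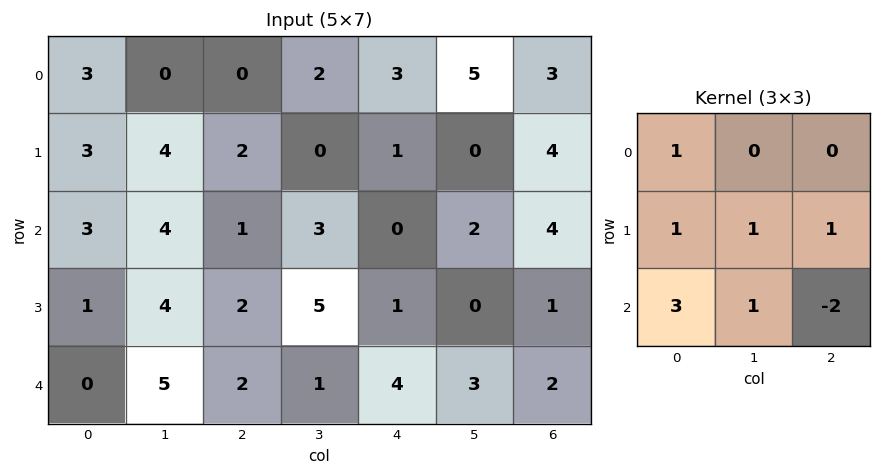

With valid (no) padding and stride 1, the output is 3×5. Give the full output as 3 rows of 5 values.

23 13 9 8 2
14 16 15 21 8
11 30 8 10 13

Output[0,0]: The receptive field on the input at this output position is [3 0 0 / 3 4 2 / 3 4 1]. Elementwise product with the kernel and sum: 3·1 + 3·1 + 4·1 + 2·1 + 3·3 + 4·1 + 1·-2.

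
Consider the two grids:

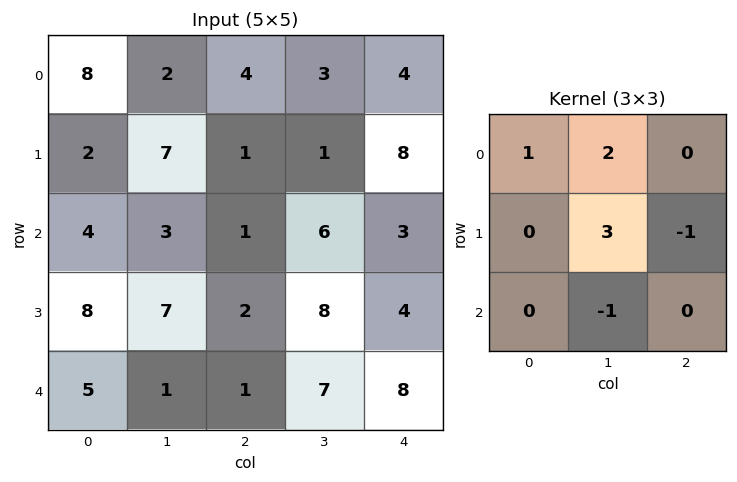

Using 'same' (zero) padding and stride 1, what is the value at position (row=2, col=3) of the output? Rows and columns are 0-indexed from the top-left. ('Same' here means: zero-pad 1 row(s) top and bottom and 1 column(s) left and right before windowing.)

10

The receptive field on the zero-padded input at this output position is [1 1 8 / 1 6 3 / 2 8 4]. Elementwise product with the kernel and sum: 1·1 + 1·2 + 6·3 + 3·-1 + 8·-1.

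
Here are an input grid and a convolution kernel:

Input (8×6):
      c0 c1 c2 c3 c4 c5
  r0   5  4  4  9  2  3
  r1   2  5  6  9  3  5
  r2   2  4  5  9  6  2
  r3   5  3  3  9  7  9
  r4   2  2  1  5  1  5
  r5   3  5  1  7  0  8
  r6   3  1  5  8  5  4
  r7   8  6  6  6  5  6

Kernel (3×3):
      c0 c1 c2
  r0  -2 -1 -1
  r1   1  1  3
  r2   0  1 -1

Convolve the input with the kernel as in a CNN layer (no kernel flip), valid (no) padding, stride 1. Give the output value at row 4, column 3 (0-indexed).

16

The receptive field on the input at this output position is [5 1 5 / 7 0 8 / 8 5 4]. Elementwise product with the kernel and sum: 5·-2 + 1·-1 + 5·-1 + 7·1 + 0·1 + 8·3 + 5·1 + 4·-1.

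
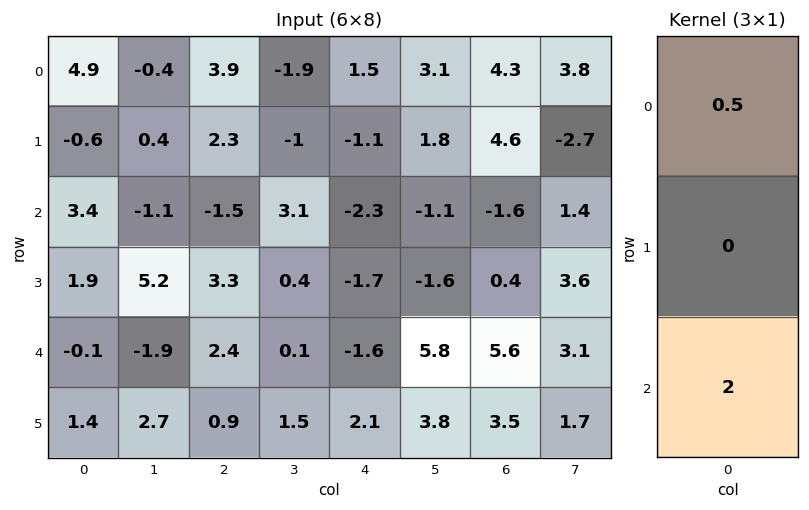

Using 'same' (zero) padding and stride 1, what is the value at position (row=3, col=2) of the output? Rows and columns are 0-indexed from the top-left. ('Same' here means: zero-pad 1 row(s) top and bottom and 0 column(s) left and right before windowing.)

4.05

The receptive field on the zero-padded input at this output position is [-1.5 / 3.3 / 2.4]. Elementwise product with the kernel and sum: -1.5·0.5 + 2.4·2.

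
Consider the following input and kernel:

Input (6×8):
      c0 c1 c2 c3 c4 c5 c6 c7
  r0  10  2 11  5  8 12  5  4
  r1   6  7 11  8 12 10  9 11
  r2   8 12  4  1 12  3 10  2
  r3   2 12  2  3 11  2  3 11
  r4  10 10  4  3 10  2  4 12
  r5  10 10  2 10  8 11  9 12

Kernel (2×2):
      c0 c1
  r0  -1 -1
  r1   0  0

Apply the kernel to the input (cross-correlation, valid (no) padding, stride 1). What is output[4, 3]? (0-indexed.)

-13

The receptive field on the input at this output position is [3 10 / 10 8]. Elementwise product with the kernel and sum: 3·-1 + 10·-1.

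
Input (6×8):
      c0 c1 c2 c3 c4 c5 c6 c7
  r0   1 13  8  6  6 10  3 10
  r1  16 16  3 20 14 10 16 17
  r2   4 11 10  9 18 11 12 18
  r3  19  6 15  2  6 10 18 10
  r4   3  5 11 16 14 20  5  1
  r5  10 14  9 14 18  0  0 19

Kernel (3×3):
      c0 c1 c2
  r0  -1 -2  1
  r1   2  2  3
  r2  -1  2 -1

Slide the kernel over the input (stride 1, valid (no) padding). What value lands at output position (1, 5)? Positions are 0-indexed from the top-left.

The receptive field on the input at this output position is [10 16 17 / 11 12 18 / 10 18 10]. Elementwise product with the kernel and sum: 10·-1 + 16·-2 + 17·1 + 11·2 + 12·2 + 18·3 + 10·-1 + 18·2 + 10·-1.

91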